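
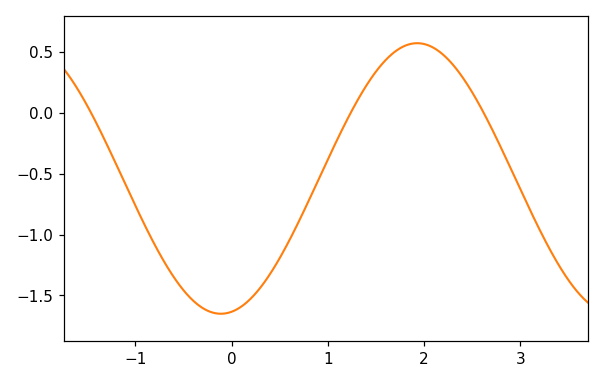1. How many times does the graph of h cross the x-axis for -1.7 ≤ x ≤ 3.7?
3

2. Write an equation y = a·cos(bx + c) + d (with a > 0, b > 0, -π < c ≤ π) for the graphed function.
y = 1.11cos(1.54x - 2.97) - 0.54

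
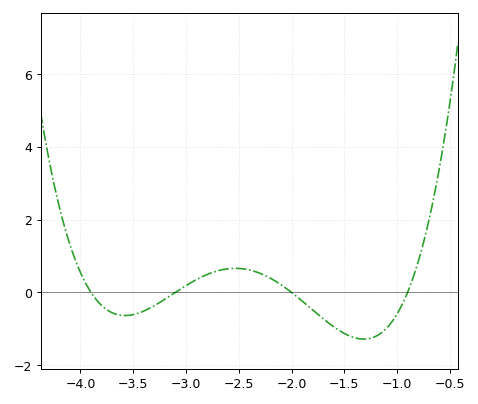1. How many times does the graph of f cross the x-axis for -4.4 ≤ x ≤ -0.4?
4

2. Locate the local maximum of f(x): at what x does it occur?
-2.53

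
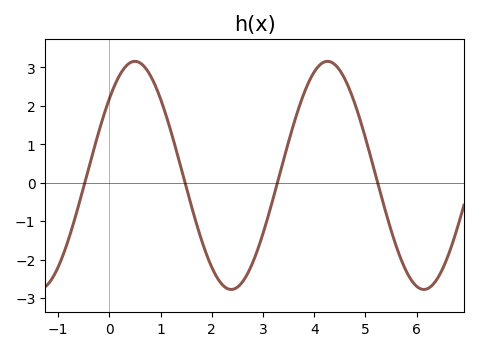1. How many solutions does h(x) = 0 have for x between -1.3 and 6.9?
4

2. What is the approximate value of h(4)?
2.88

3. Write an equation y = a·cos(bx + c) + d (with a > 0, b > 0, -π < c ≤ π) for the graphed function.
y = 2.97cos(1.67x - 0.832) + 0.19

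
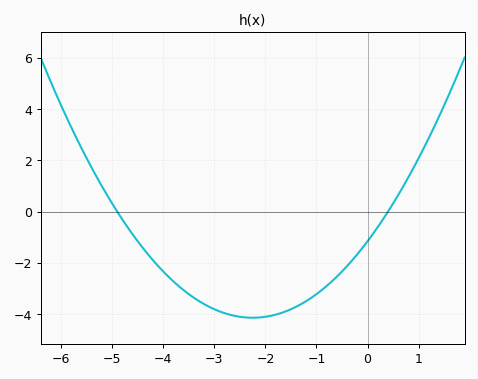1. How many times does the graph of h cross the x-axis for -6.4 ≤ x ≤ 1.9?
2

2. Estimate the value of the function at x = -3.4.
-3.36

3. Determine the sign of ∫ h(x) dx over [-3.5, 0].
negative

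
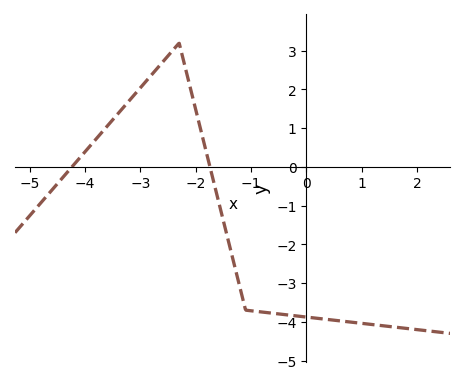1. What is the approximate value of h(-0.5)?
-3.8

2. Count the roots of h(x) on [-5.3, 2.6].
2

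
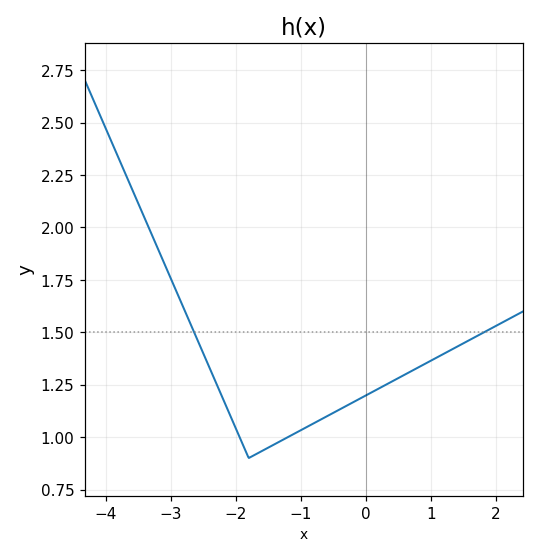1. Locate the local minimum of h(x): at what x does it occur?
-1.8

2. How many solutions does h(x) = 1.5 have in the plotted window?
2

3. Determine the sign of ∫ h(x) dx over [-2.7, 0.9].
positive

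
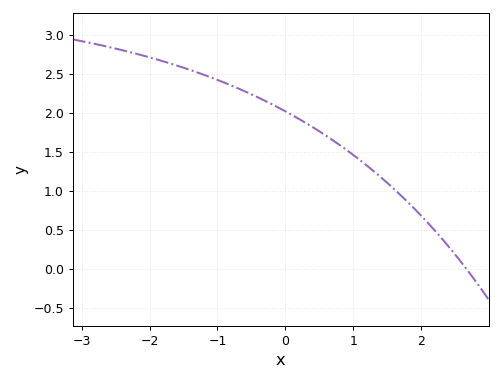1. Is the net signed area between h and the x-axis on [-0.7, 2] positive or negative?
positive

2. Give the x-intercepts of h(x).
2.67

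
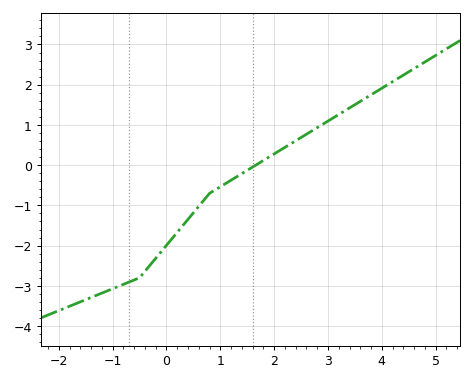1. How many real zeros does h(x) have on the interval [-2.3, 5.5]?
1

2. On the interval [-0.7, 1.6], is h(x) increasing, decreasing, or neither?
increasing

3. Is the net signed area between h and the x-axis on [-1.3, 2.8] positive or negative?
negative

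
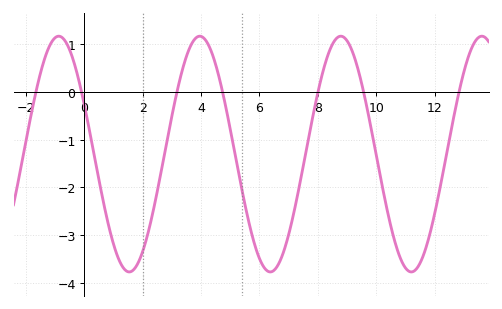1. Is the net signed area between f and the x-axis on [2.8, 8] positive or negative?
negative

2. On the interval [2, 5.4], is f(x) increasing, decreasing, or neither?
neither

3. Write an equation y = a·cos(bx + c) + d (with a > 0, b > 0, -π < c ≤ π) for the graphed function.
y = 2.47cos(1.3x + 1.1) - 1.3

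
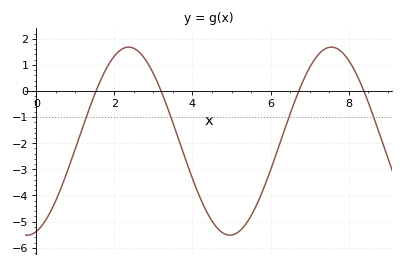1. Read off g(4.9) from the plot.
-5.51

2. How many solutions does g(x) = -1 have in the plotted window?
4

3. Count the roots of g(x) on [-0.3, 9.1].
4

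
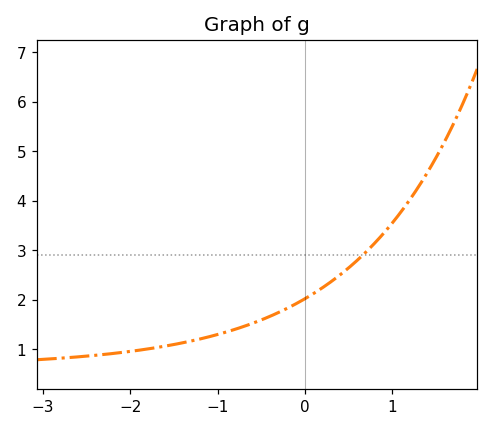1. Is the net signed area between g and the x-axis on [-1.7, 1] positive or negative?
positive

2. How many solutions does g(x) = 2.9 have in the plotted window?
1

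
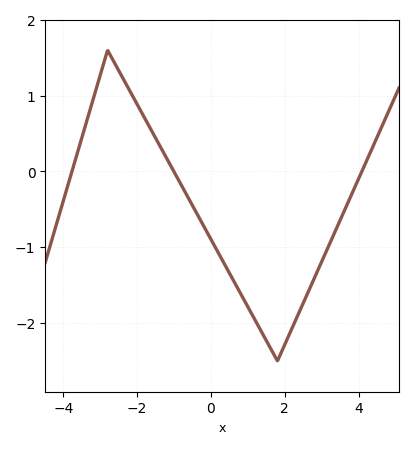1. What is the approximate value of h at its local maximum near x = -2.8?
1.6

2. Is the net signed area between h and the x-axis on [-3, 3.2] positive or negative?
negative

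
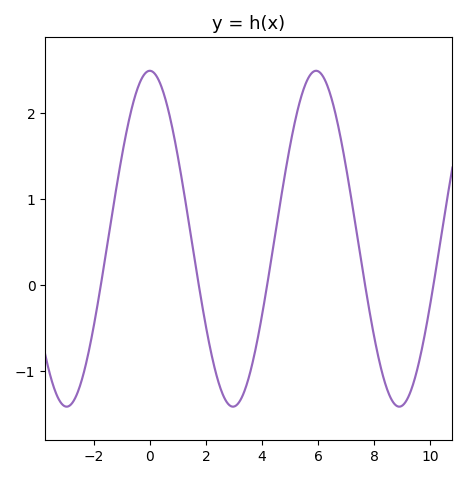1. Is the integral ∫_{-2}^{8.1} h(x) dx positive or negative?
positive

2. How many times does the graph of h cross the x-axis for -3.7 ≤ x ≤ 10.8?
5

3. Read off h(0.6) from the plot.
2.11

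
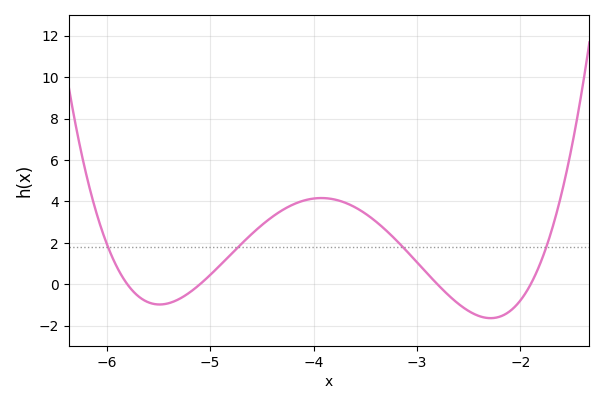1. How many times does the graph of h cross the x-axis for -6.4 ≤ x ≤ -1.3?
4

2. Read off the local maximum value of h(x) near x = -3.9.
4.2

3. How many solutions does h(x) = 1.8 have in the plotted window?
4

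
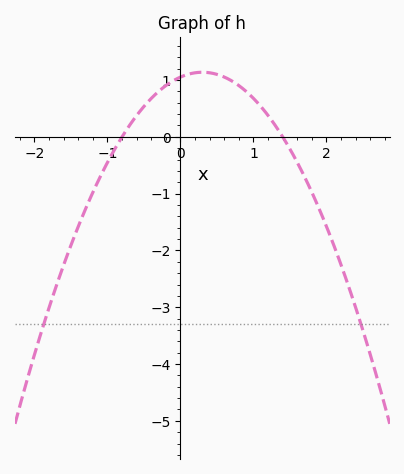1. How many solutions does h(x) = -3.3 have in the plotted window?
2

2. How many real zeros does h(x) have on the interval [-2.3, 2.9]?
2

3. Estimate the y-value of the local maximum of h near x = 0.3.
1.1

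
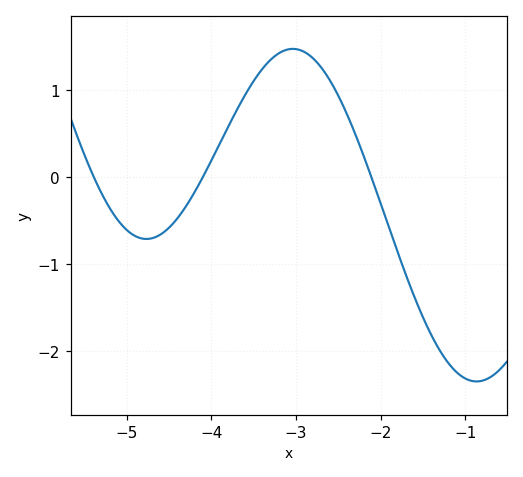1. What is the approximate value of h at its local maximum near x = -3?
1.47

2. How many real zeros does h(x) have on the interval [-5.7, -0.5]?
3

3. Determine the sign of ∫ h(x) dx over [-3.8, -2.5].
positive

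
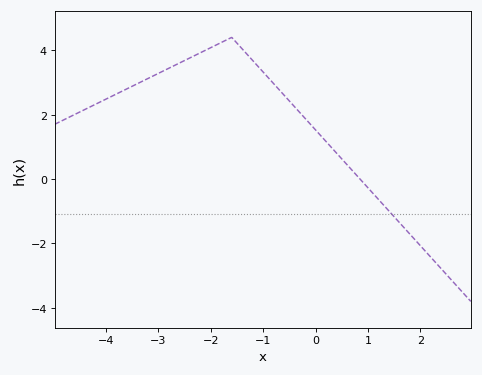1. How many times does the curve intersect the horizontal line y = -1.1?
1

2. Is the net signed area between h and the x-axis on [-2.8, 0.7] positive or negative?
positive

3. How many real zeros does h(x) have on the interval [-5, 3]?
1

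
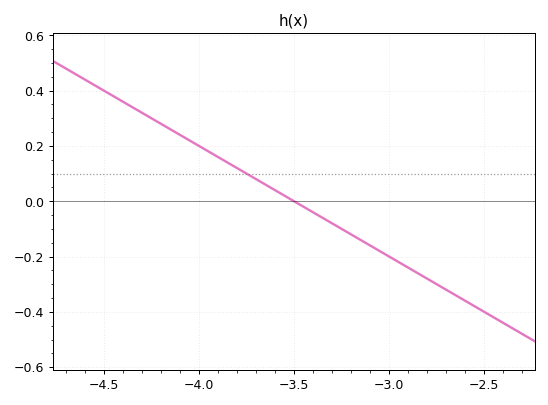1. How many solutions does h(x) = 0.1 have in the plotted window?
1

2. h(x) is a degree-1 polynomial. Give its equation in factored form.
y = -0.4(x + 3.5)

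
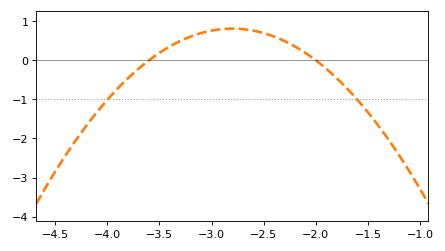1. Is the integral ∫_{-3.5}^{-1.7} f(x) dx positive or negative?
positive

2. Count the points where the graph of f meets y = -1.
2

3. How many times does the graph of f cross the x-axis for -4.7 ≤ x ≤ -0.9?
2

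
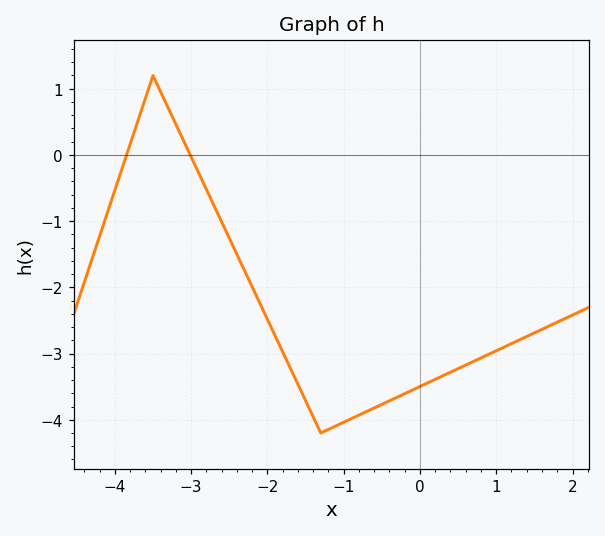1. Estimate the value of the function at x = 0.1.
-3.44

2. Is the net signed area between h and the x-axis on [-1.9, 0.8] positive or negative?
negative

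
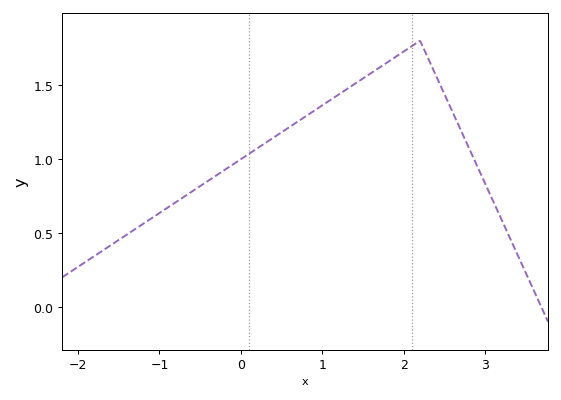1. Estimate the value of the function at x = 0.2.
1.05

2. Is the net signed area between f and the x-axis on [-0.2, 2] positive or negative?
positive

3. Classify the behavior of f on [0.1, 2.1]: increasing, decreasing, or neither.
increasing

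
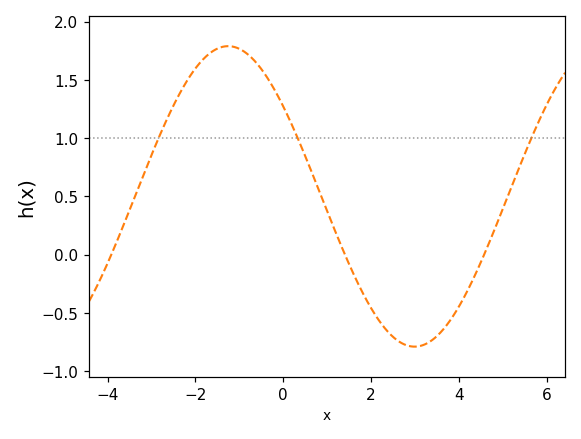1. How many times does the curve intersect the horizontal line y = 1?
3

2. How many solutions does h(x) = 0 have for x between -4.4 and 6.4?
3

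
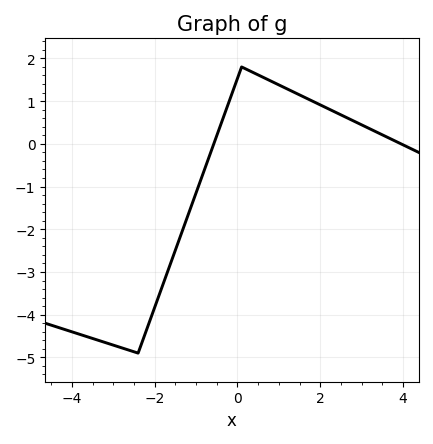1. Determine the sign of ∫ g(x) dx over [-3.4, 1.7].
negative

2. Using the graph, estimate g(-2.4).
-4.9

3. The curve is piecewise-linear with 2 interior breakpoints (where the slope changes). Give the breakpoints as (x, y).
(-2.4, -4.9); (0.1, 1.8)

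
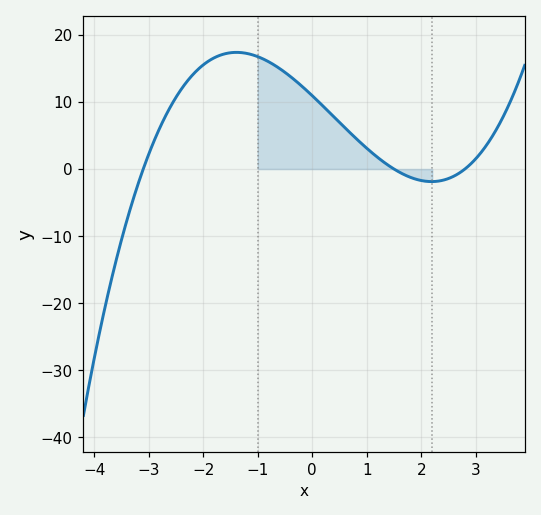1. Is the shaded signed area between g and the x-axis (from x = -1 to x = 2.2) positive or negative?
positive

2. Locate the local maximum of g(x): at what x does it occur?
-1.39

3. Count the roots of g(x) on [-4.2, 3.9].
3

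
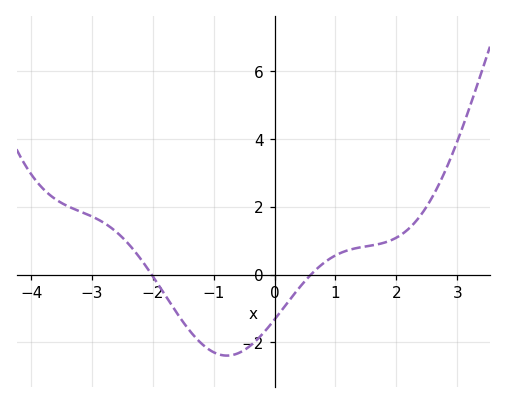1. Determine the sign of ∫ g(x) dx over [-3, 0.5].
negative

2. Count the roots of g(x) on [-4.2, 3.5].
2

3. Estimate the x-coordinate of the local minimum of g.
-0.8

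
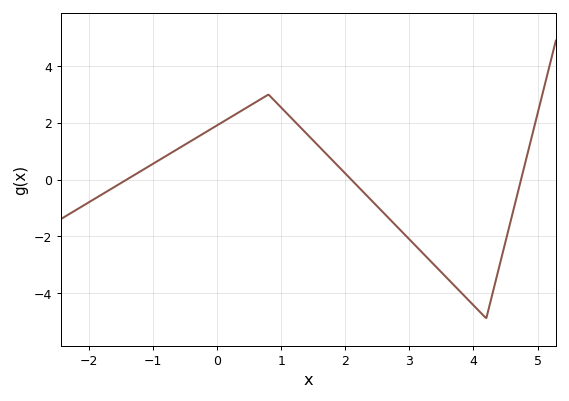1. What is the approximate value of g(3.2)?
-2.6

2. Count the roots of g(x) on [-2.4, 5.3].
3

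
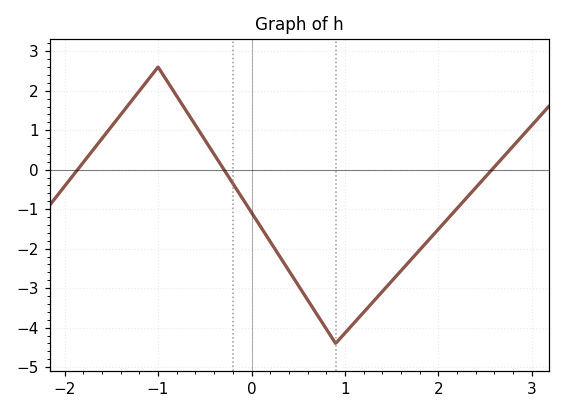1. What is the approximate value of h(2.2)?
-0.98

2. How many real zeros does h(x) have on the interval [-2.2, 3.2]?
3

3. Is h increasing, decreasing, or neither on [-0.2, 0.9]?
decreasing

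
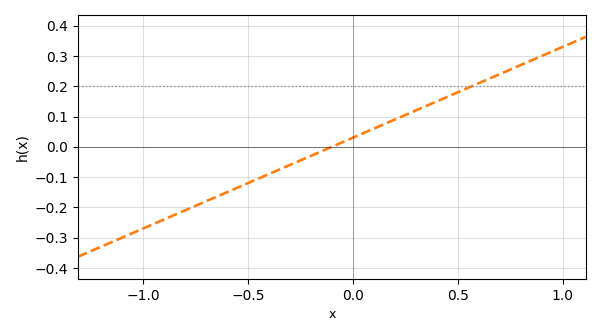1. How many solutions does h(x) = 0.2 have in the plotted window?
1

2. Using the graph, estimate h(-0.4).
-0.09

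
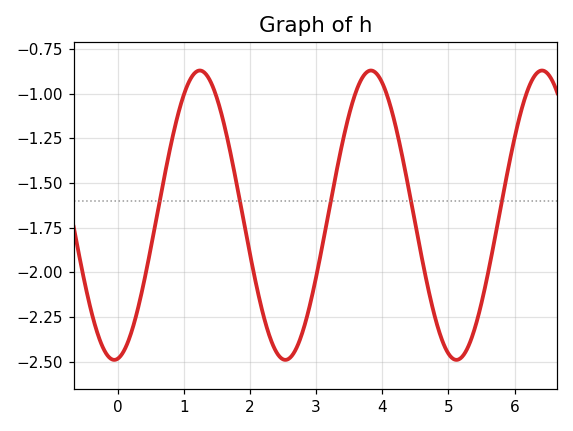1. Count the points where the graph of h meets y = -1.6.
5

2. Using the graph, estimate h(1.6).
-1.16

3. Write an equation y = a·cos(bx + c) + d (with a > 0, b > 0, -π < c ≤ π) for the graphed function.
y = 0.81cos(2.4x - 3) - 1.68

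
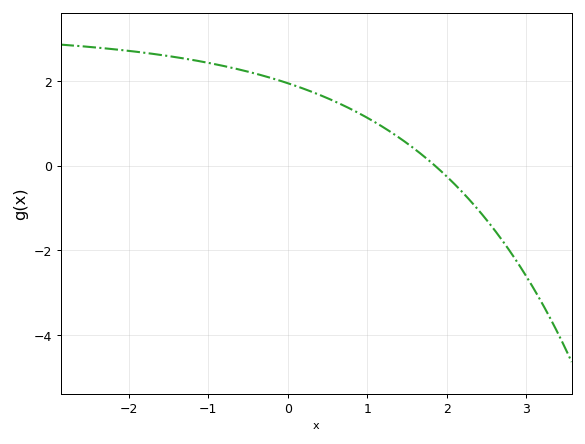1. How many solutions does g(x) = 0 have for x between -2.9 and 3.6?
1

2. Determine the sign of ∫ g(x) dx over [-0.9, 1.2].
positive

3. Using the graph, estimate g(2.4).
-1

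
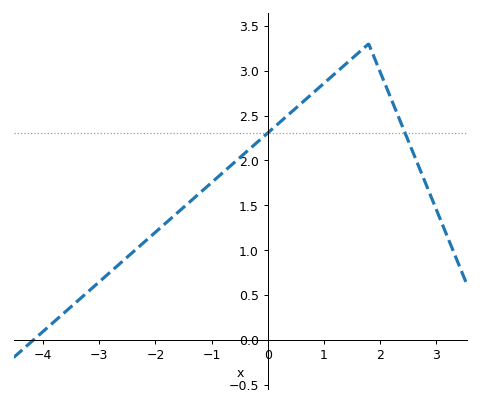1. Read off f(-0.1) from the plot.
2.25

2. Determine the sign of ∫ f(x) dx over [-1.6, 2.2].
positive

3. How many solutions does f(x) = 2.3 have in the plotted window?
2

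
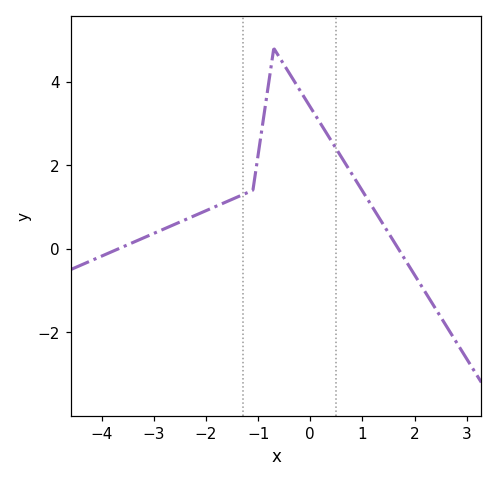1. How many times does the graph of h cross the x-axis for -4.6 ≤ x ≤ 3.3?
2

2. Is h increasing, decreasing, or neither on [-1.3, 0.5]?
neither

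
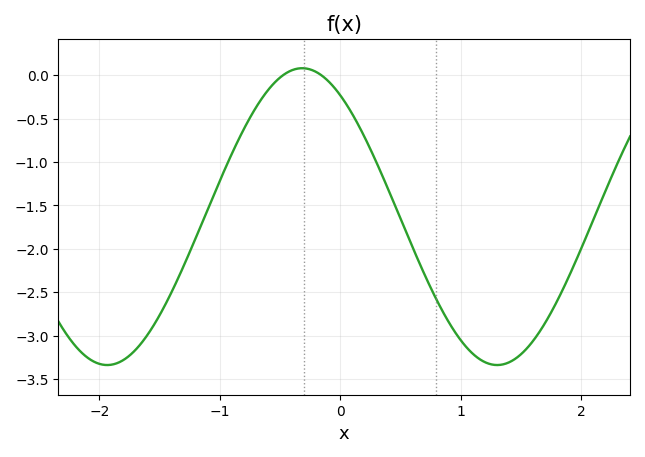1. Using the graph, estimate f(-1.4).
-2.5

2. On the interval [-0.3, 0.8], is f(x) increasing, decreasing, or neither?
decreasing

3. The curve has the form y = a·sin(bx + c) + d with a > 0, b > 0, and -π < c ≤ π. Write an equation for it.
y = 1.71sin(1.94x + 2.18) - 1.63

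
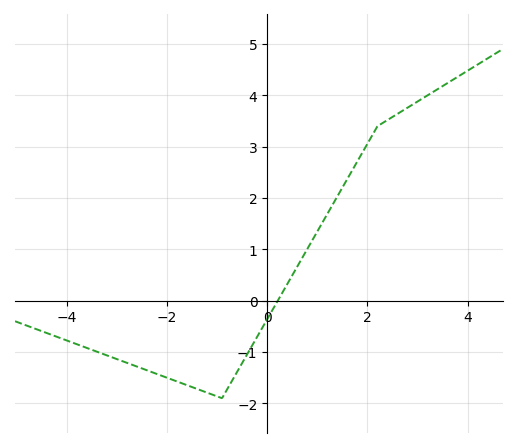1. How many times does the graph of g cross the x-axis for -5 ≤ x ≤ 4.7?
1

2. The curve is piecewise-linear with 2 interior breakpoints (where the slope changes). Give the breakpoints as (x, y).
(-0.9, -1.9); (2.2, 3.4)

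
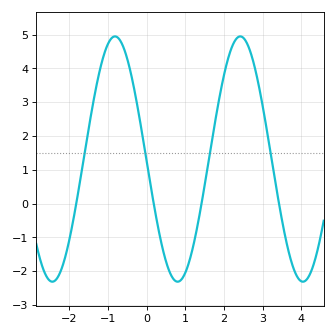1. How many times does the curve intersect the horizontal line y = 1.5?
4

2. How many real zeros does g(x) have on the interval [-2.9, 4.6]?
4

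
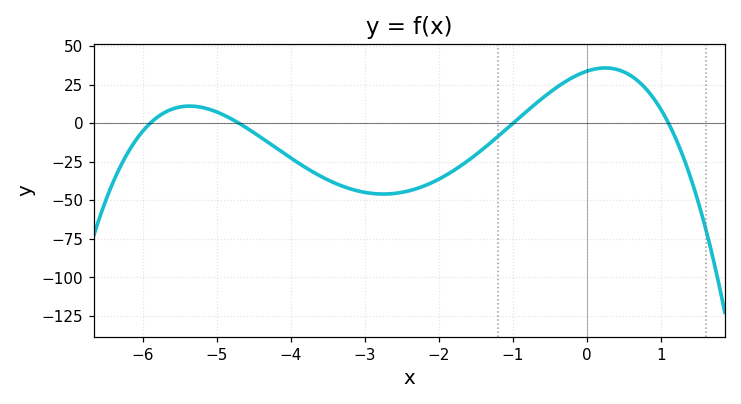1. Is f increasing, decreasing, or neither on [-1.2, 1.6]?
neither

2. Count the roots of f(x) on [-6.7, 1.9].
4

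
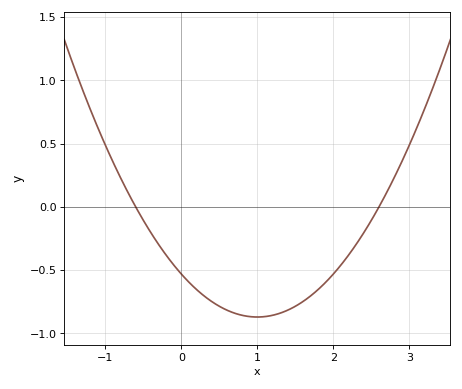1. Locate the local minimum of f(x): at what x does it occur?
1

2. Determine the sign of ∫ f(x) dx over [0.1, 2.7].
negative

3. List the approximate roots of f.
-0.6, 2.6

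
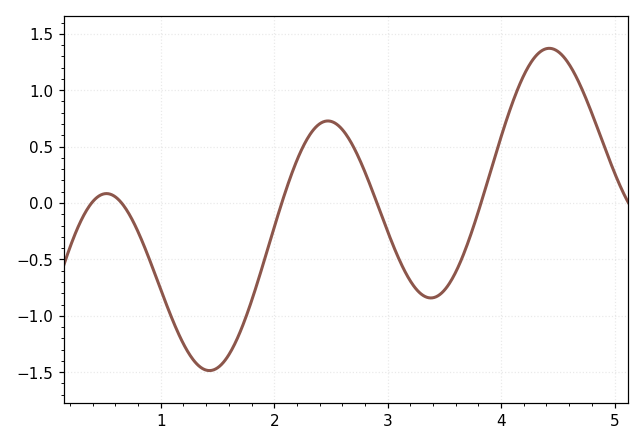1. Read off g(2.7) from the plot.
0.495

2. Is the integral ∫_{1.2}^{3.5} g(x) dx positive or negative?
negative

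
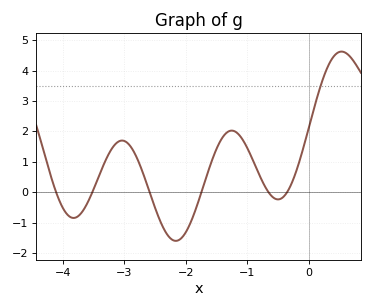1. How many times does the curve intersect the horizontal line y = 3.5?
1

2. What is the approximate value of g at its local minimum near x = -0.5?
-0.237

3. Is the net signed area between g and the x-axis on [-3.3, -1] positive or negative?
positive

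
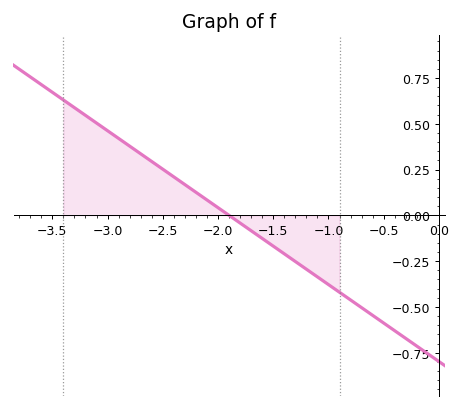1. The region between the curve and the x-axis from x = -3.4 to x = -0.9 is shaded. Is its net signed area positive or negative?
positive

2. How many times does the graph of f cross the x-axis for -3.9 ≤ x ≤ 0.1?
1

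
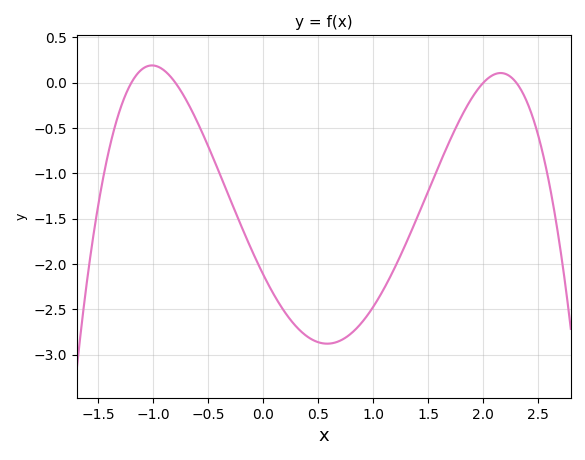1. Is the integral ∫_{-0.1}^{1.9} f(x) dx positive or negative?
negative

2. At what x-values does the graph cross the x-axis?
-1.2, -0.8, 2, 2.3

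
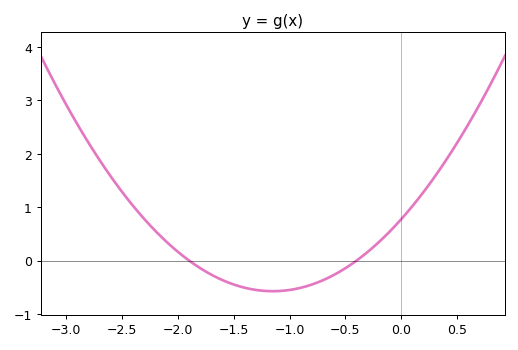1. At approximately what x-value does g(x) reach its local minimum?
-1.15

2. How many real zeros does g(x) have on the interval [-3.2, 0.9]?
2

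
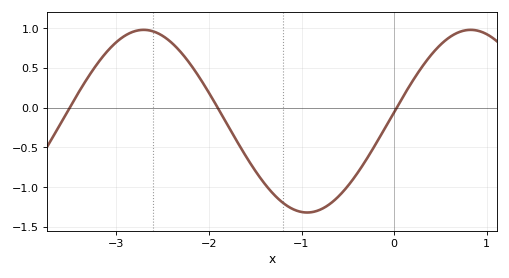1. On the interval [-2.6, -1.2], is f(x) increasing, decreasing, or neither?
decreasing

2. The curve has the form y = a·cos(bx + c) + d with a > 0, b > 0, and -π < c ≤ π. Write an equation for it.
y = 1.15cos(1.8x - 1.5) - 0.17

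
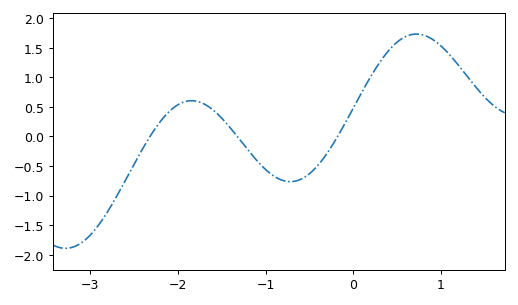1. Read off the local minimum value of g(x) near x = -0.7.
-0.765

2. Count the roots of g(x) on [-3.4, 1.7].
3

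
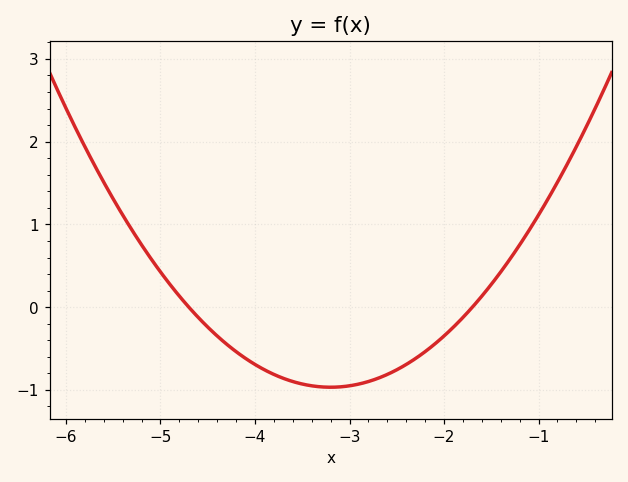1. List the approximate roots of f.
-4.7, -1.7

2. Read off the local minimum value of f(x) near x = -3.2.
-1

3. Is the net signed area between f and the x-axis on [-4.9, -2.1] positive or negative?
negative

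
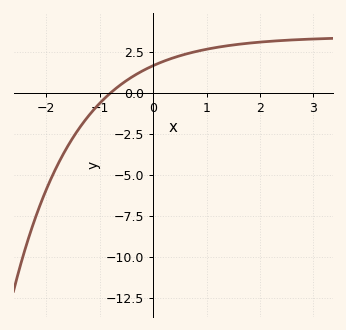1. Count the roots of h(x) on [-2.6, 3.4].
1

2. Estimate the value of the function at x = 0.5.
2.2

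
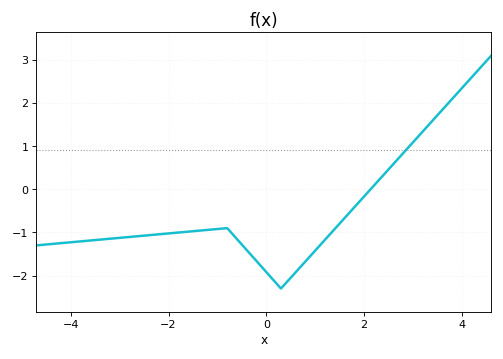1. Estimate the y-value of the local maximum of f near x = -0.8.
-0.9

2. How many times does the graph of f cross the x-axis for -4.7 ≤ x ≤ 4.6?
1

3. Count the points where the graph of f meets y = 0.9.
1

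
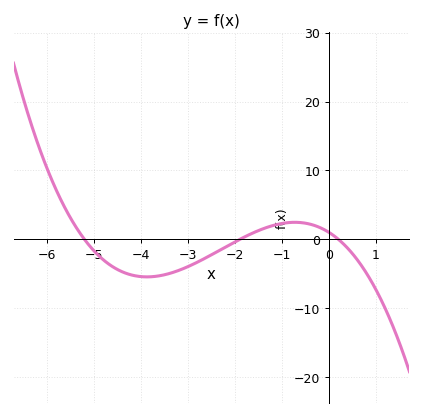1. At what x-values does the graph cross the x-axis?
-5.2, -2, 0.2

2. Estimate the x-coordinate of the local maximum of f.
-0.8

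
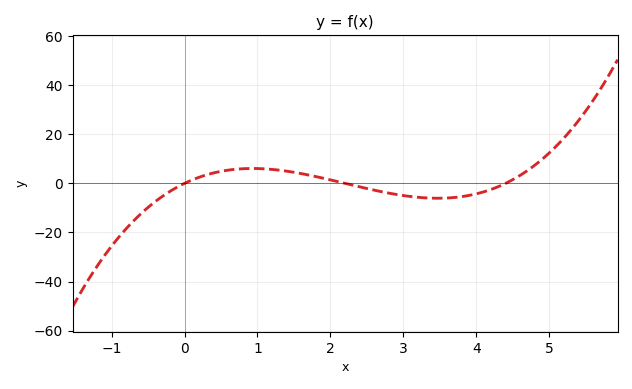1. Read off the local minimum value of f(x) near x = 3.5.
-6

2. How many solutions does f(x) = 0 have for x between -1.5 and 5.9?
3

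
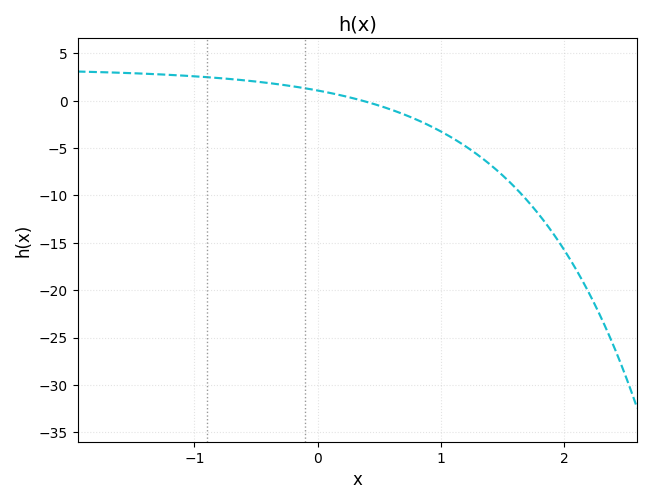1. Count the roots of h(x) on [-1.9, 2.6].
1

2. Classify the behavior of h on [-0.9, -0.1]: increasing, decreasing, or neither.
decreasing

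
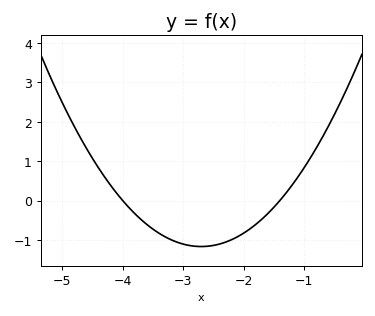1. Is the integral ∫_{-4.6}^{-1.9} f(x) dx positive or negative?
negative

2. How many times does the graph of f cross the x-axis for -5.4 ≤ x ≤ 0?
2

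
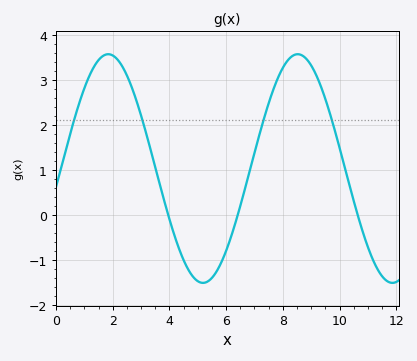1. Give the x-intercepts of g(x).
3.96, 6.41, 10.6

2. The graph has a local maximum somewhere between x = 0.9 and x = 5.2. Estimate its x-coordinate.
1.84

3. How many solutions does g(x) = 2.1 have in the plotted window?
4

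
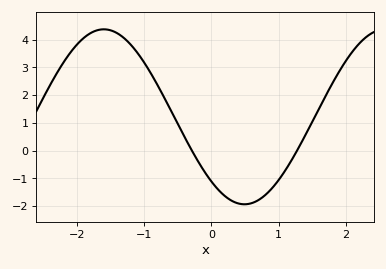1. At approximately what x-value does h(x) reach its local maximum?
-1.6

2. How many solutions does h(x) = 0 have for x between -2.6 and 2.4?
2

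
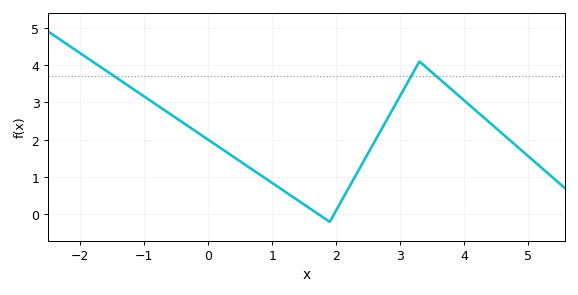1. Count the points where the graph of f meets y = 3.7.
3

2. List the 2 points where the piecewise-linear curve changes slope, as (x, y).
(1.9, -0.2); (3.3, 4.1)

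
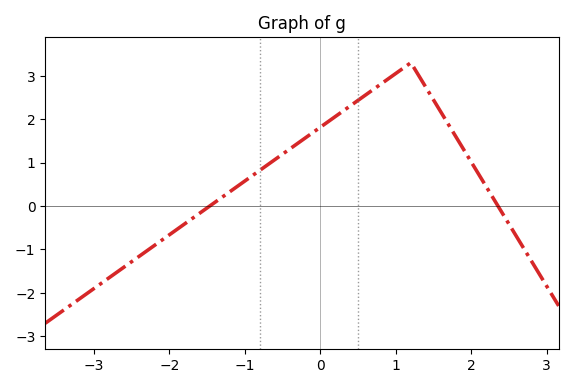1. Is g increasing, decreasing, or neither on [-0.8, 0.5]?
increasing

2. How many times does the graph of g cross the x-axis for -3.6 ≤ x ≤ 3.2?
2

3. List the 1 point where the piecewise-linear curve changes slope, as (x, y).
(1.2, 3.3)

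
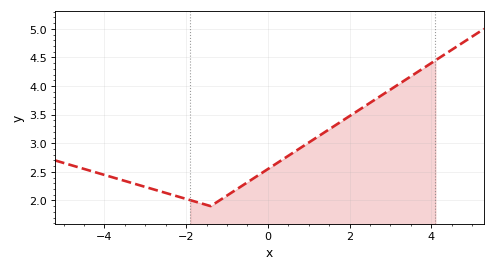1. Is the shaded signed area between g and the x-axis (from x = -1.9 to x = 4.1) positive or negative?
positive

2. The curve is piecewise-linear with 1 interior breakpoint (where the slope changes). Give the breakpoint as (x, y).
(-1.4, 1.9)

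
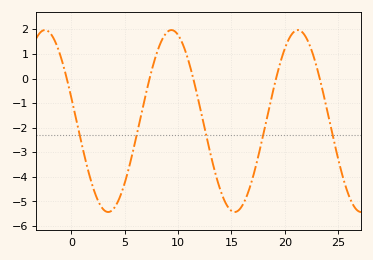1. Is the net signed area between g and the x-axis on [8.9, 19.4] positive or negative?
negative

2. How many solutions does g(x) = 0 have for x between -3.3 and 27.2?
5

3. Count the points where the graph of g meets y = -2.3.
5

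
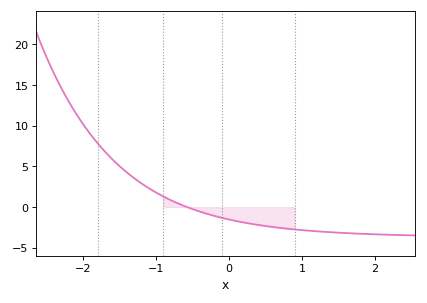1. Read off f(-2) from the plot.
10.2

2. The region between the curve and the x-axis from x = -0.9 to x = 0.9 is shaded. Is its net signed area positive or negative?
negative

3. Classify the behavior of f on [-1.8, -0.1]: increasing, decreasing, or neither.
decreasing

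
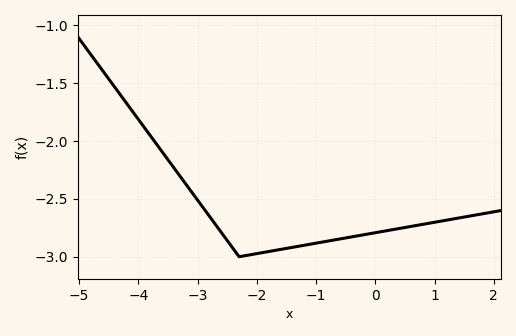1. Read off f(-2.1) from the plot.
-3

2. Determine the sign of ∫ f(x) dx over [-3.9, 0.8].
negative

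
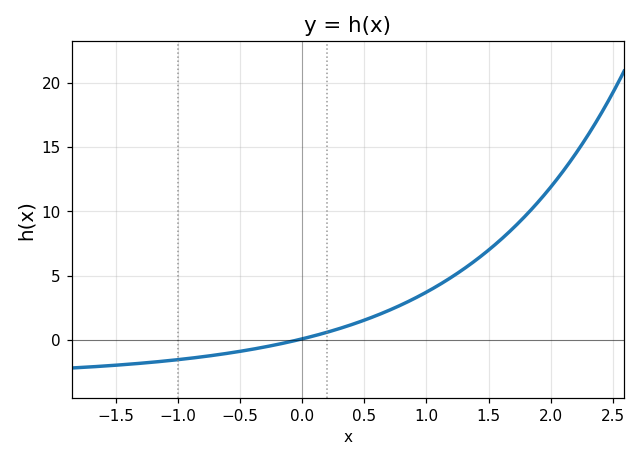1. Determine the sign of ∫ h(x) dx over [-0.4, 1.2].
positive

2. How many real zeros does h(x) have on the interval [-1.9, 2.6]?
1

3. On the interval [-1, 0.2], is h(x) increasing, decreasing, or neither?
increasing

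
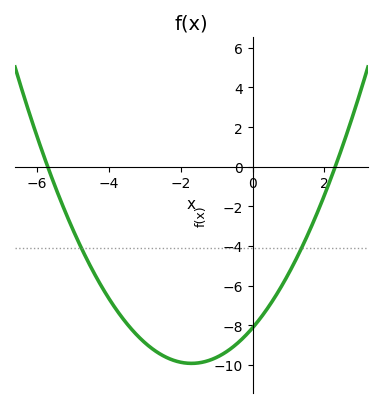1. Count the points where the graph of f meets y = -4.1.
2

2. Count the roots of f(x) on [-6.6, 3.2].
2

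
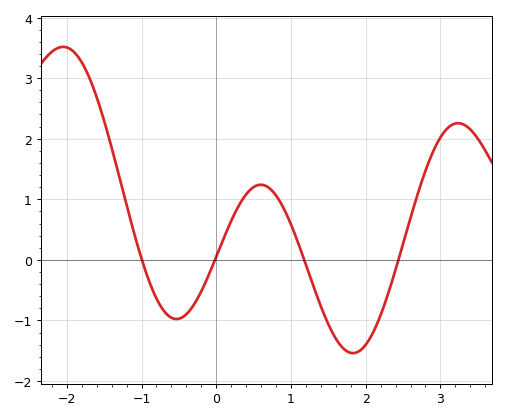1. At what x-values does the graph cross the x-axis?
-1, 0, 1.2, 2.4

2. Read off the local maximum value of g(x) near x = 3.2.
2.3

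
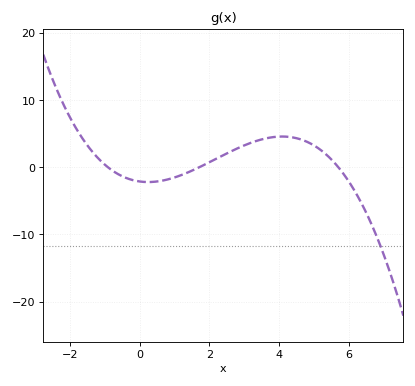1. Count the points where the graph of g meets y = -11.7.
1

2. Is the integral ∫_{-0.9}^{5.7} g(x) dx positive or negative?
positive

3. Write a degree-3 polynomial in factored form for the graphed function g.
y = -0.24(x + 0.9)(x - 1.7)(x - 5.7)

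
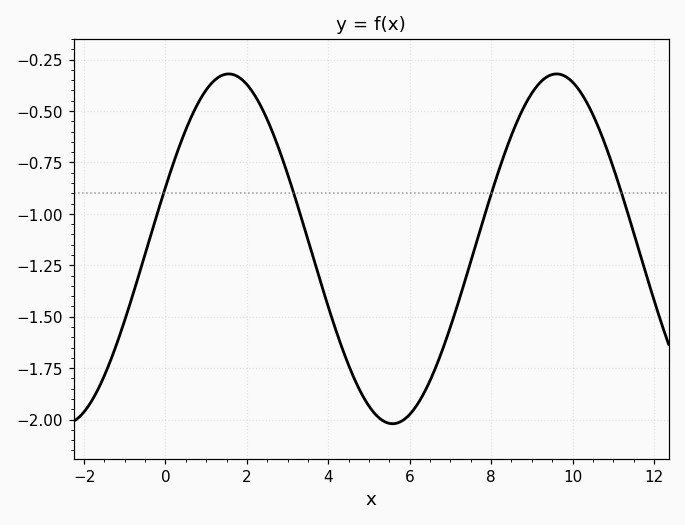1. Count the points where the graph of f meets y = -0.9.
4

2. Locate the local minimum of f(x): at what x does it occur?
5.58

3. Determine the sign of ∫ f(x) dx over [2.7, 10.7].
negative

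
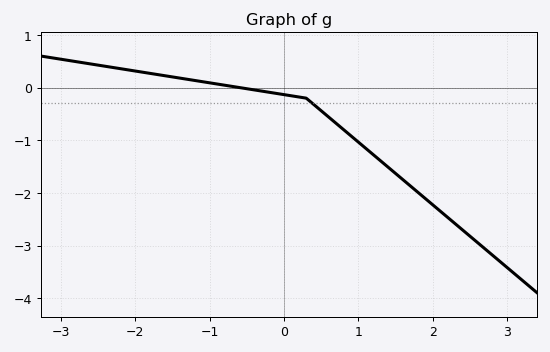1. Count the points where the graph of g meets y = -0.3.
1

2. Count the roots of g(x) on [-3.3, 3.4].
1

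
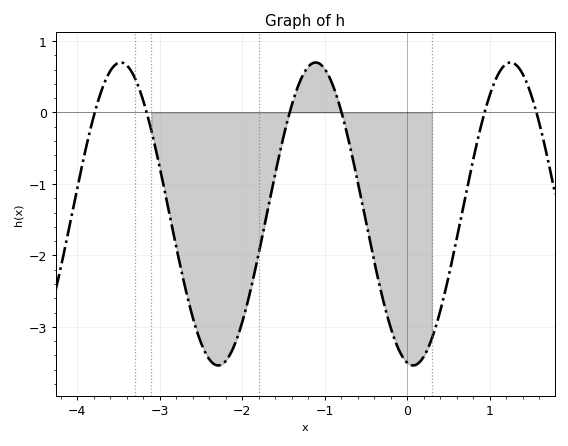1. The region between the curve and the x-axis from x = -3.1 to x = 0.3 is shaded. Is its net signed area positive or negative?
negative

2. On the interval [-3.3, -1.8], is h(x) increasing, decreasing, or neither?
neither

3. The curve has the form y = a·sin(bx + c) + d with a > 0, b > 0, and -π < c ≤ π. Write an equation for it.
y = 2.12sin(2.7x - 1.8) - 1.42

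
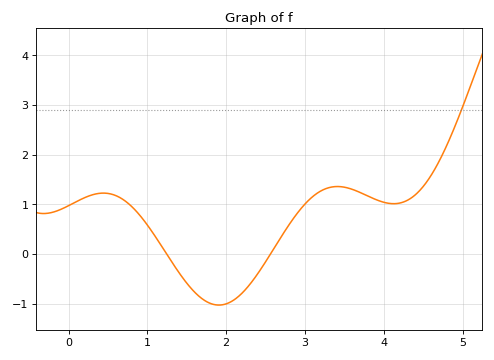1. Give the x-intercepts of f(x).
1.24, 2.56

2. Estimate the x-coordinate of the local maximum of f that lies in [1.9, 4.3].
3.41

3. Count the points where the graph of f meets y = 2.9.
1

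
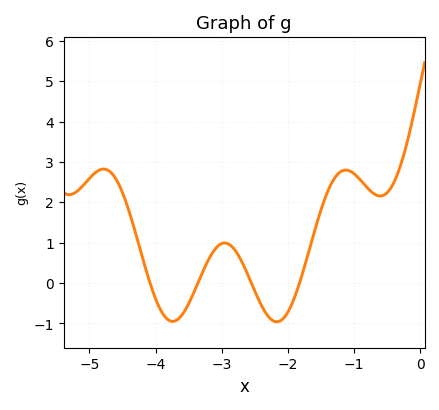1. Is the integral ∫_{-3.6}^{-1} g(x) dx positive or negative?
positive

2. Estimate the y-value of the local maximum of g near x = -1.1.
2.8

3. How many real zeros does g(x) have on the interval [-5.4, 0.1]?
4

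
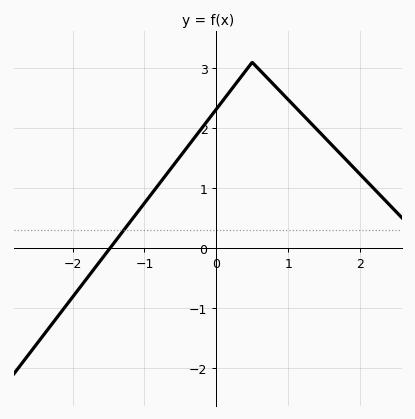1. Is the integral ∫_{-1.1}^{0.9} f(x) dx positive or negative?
positive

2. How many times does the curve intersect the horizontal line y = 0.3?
1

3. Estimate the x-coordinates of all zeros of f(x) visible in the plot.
-1.48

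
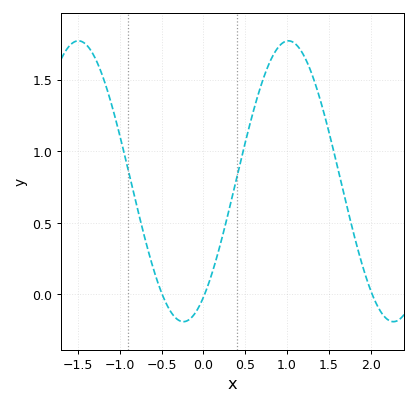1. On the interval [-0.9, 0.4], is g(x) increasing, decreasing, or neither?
neither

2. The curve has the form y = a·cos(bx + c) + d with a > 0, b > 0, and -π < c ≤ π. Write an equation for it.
y = 0.98cos(2.5x - 2.5) + 0.79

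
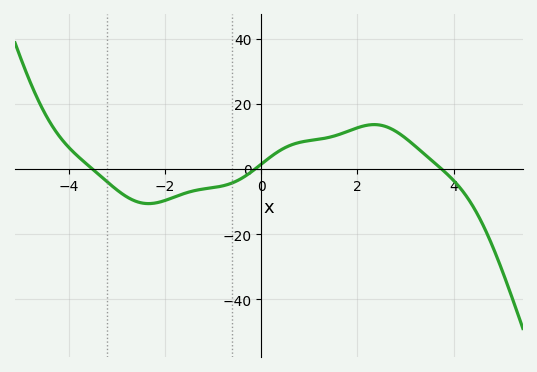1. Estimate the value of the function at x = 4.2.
-6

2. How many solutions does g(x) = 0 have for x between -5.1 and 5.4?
3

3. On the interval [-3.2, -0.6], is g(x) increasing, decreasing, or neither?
neither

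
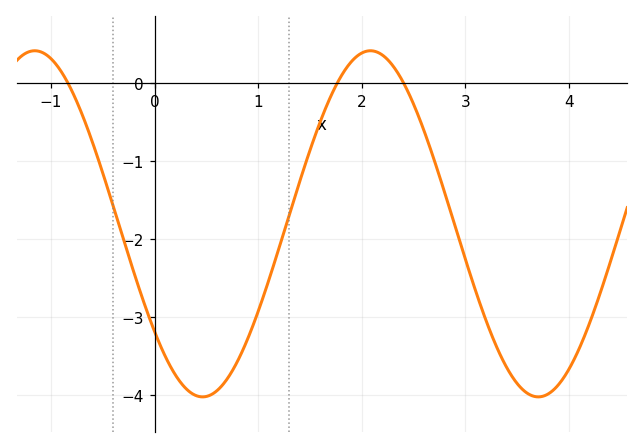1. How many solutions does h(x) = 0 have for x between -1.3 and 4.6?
3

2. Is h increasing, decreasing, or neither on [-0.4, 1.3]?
neither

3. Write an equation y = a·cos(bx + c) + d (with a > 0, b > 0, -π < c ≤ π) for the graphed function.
y = 2.22cos(1.94x + 2.24) - 1.8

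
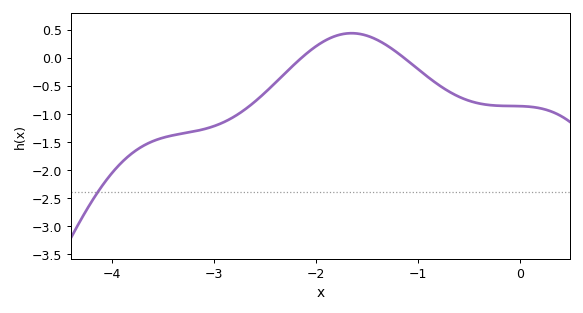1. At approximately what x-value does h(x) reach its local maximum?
-1.65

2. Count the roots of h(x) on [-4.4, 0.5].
2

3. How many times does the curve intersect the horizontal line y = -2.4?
1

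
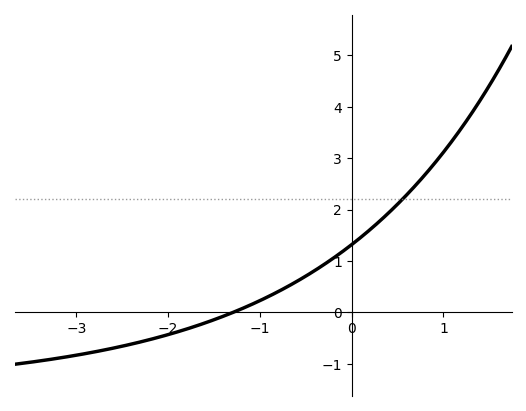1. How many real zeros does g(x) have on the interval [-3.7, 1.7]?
1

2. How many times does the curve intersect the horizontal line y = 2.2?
1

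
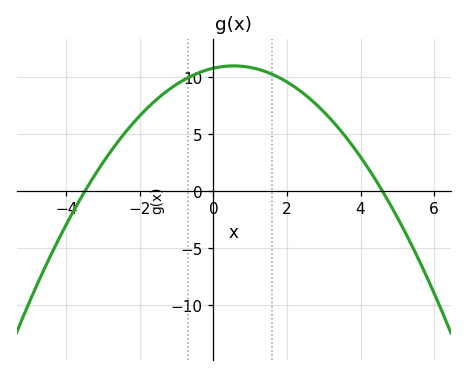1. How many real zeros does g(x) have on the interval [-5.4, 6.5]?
2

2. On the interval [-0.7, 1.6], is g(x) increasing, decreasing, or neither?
neither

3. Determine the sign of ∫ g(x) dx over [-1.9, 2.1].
positive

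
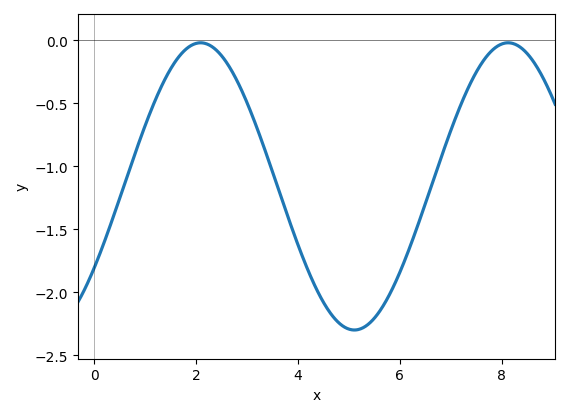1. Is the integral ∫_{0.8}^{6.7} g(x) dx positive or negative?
negative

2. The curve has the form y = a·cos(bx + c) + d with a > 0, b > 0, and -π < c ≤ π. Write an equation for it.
y = 1.14cos(1.04x - 2.17) - 1.16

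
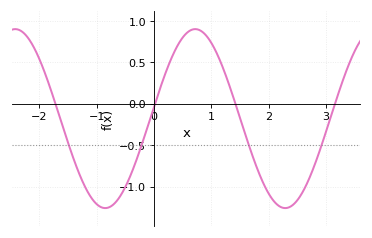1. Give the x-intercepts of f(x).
-1.72, 0.018, 1.42, 3.16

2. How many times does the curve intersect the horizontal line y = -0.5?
4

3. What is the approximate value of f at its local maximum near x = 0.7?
0.9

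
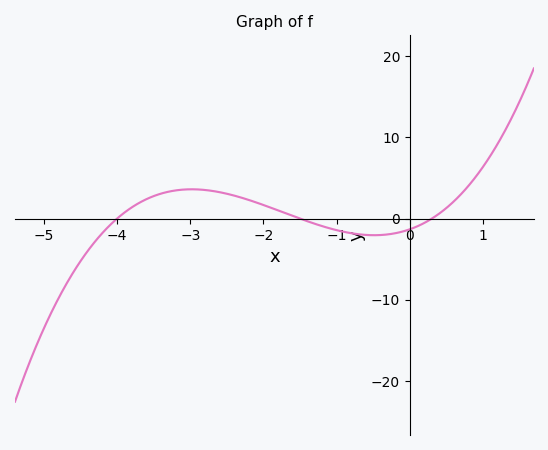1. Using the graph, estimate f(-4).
0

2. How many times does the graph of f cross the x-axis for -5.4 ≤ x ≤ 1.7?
3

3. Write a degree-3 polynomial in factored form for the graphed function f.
y = 0.73(x + 4)(x + 1.5)(x - 0.3)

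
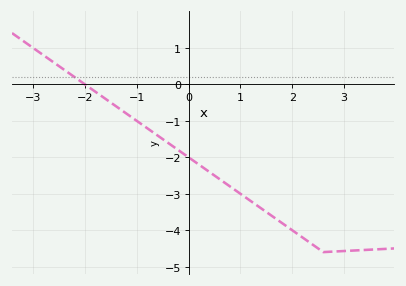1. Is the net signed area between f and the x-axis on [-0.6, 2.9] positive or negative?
negative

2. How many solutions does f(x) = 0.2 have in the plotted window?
1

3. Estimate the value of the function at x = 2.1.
-4.1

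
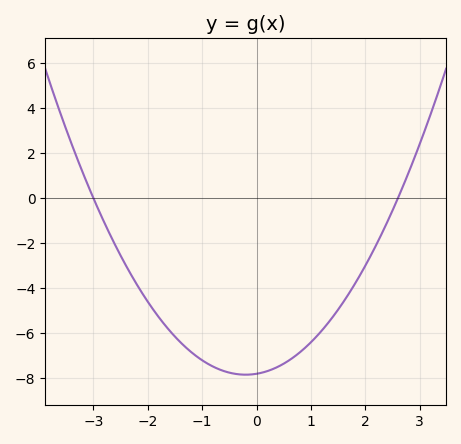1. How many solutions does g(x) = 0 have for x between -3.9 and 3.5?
2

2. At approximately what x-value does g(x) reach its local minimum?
-0.2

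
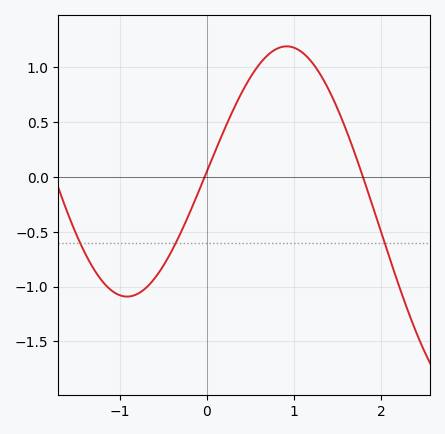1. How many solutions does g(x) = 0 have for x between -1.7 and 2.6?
2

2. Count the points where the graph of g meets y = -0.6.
3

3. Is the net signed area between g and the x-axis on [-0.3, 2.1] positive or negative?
positive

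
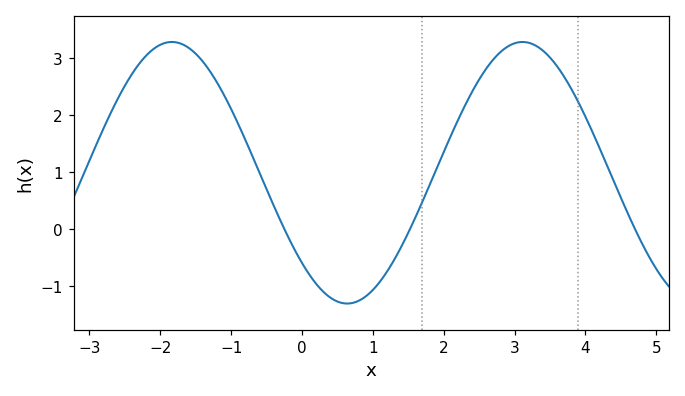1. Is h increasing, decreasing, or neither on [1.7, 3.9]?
neither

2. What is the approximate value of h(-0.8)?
1.6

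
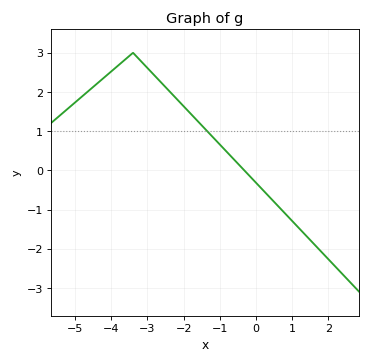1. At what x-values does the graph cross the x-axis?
-0.4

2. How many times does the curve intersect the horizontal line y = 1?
1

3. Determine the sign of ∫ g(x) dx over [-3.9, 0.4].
positive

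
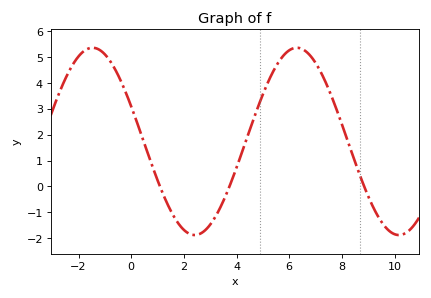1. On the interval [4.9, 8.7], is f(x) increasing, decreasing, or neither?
neither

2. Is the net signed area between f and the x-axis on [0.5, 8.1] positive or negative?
positive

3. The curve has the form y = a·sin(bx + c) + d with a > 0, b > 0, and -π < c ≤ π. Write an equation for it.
y = 3.62sin(0.81x + 2.8) + 1.74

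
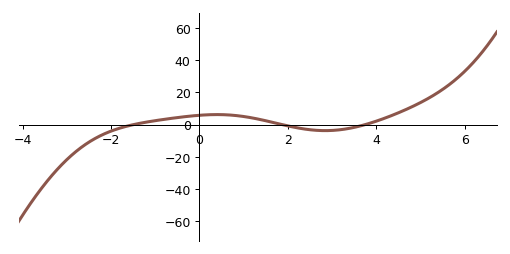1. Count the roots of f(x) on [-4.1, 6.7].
3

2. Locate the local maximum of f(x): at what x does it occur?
0.4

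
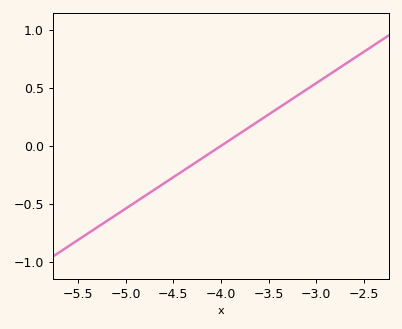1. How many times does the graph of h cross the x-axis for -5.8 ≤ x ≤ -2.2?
1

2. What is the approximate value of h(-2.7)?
0.702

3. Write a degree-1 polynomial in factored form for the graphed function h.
y = 0.54(x + 4)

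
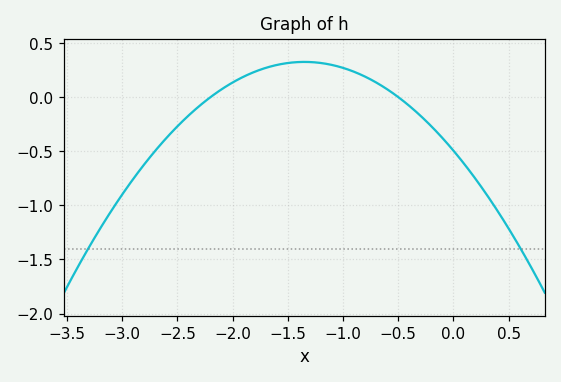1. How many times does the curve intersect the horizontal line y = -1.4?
2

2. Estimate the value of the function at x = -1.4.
0.324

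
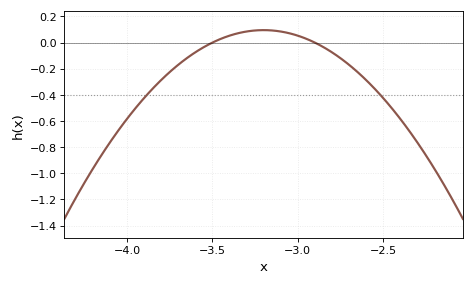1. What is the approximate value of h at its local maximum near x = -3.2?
0.1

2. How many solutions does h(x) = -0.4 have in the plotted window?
2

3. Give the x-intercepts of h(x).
-3.5, -2.9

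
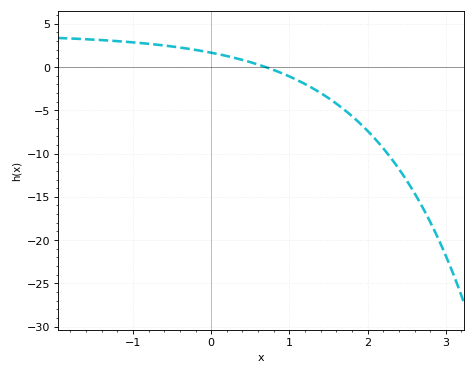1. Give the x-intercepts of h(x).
0.7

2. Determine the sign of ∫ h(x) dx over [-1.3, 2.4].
negative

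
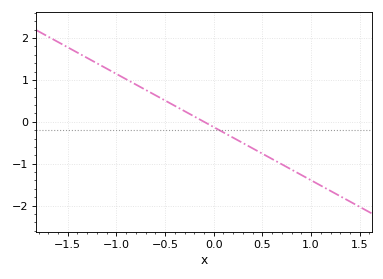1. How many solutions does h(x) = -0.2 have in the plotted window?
1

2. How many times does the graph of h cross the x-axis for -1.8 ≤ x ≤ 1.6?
1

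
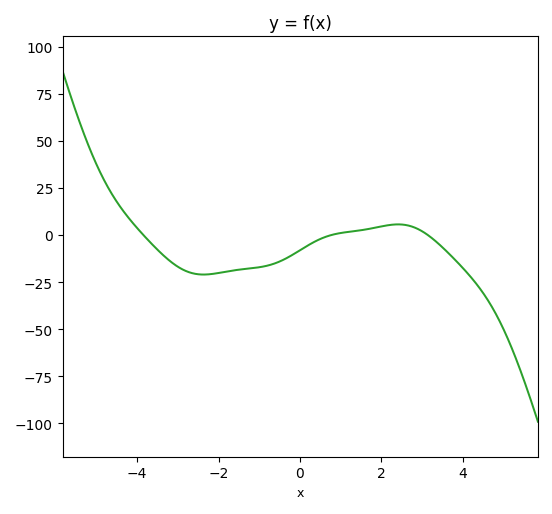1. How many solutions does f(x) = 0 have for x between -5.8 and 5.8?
3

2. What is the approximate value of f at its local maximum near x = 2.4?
5.69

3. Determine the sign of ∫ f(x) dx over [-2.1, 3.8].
negative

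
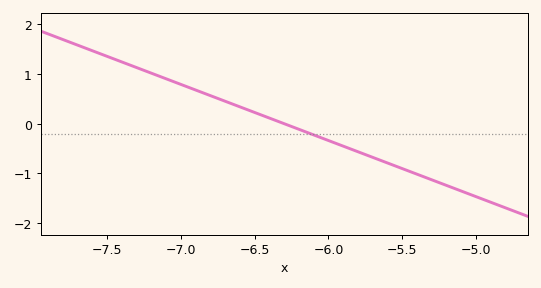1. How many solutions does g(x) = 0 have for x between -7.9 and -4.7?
1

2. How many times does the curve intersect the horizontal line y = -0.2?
1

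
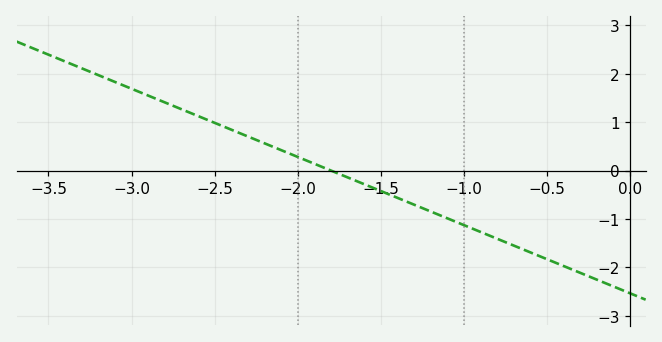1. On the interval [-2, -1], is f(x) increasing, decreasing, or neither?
decreasing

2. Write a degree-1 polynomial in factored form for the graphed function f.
y = -1.41(x + 1.8)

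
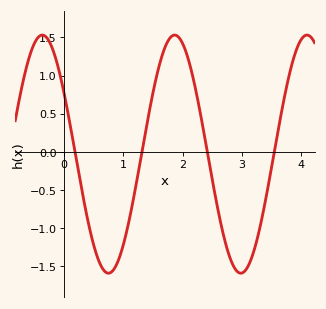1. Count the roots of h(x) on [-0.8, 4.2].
4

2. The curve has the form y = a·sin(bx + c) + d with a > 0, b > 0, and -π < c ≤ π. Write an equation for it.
y = 1.56sin(2.8x + 2.6) - 0.03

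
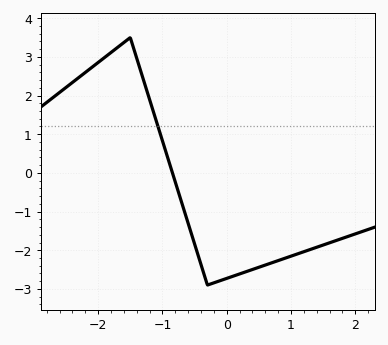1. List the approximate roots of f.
-0.844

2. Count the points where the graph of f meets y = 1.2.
1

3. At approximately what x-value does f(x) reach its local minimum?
-0.298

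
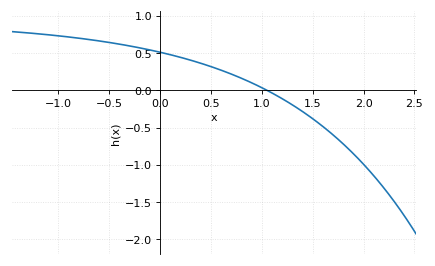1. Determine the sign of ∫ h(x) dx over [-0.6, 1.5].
positive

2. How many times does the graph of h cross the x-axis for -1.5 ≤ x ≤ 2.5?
1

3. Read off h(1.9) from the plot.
-0.851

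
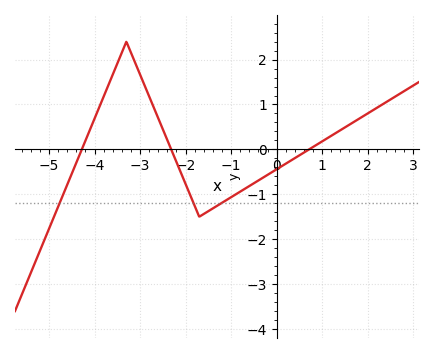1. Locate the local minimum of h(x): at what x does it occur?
-1.8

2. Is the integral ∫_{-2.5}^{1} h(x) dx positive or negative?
negative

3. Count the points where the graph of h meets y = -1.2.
3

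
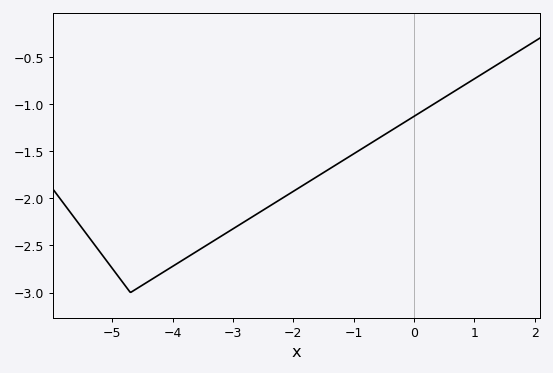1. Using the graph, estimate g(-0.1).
-1.15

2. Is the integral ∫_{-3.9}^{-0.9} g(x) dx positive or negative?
negative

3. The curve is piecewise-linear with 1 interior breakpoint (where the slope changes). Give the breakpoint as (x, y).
(-4.7, -3)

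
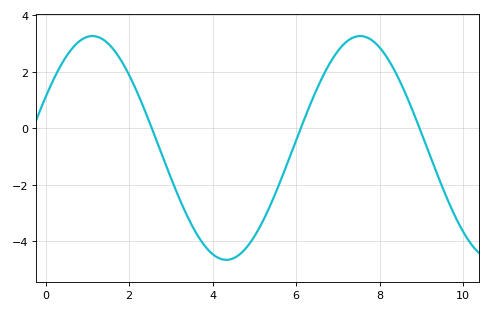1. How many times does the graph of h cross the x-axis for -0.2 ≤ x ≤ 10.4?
3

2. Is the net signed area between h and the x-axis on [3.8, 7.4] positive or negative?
negative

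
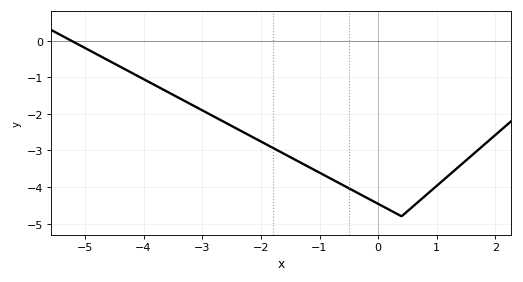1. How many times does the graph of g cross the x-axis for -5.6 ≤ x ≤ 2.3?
1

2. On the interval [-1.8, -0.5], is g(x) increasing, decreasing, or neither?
decreasing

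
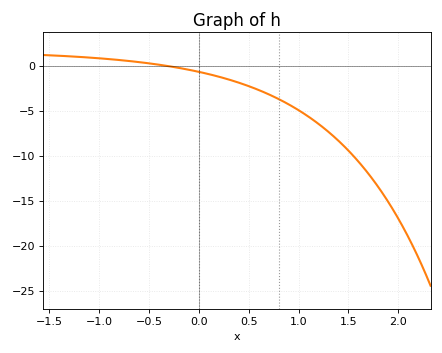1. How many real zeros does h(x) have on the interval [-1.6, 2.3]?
1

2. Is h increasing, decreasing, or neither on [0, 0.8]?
decreasing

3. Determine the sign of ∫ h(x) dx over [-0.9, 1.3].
negative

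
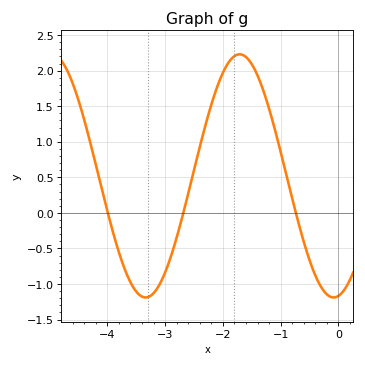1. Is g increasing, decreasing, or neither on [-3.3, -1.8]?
increasing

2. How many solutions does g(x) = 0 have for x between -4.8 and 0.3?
3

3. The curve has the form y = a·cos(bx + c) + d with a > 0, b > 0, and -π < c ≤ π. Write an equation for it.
y = 1.71cos(1.9x - 3) + 0.52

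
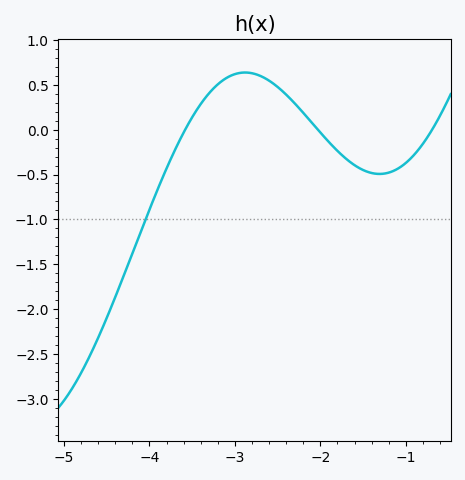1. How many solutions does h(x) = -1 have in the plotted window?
1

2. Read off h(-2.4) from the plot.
0.391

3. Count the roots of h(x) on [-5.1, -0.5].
3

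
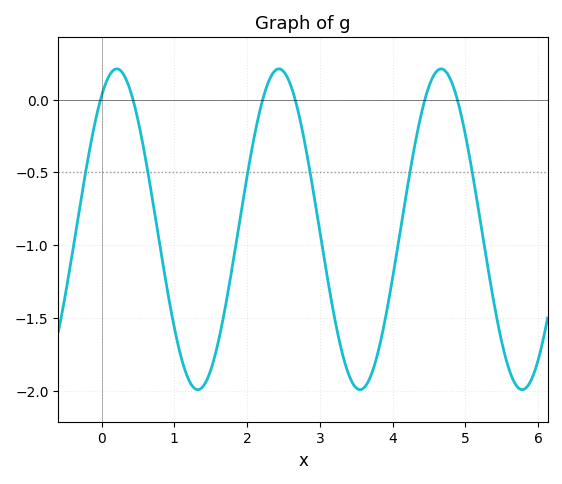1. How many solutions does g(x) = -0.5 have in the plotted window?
6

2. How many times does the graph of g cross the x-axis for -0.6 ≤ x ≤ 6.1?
6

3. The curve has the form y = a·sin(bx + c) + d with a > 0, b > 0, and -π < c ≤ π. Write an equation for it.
y = 1.1sin(2.82x + 0.982) - 0.89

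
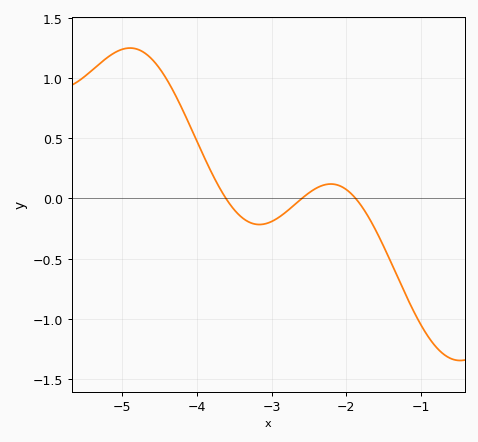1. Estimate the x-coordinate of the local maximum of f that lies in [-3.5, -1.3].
-2.2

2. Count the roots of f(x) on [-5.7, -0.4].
3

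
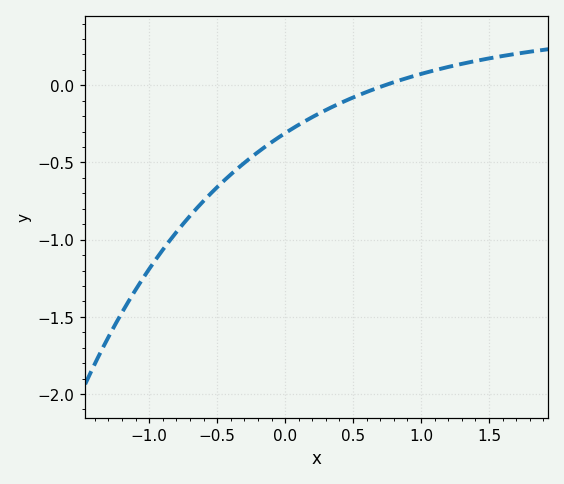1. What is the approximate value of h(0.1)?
-0.256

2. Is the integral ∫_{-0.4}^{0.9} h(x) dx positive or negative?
negative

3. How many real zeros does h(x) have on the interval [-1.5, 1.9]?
1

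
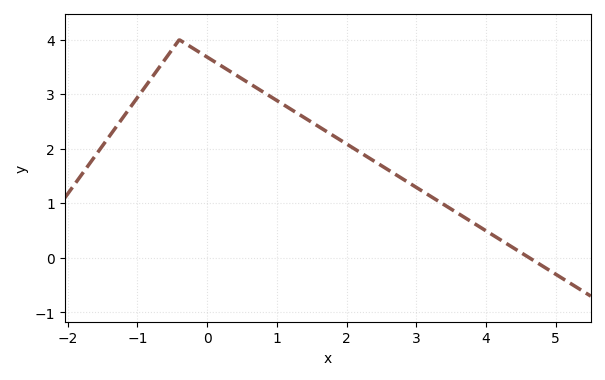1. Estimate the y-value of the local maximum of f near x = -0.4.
4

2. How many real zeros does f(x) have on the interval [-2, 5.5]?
1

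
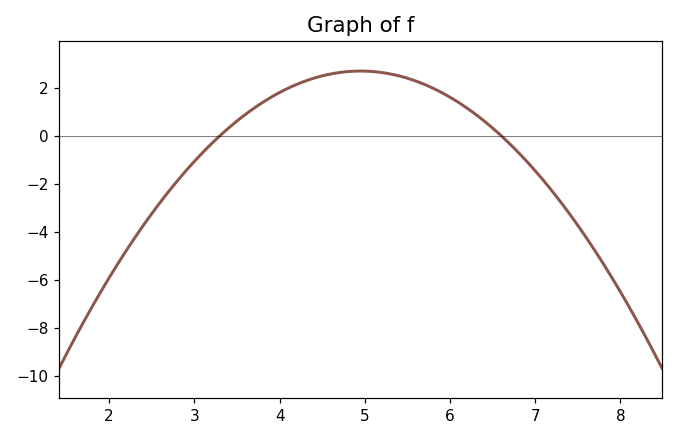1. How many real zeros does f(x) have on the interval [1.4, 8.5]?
2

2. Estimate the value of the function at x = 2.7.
-2.32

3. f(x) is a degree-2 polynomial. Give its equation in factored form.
y = -0.99(x - 3.3)(x - 6.6)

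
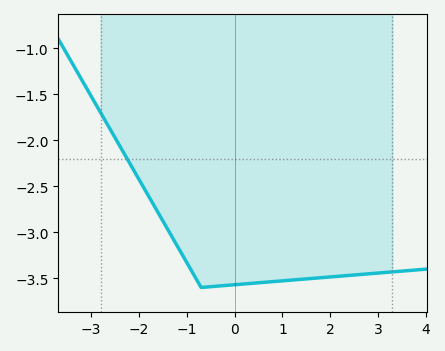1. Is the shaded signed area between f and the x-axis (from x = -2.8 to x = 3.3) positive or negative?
negative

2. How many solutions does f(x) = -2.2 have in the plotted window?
1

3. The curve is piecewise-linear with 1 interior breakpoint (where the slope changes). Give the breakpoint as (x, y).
(-0.7, -3.6)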